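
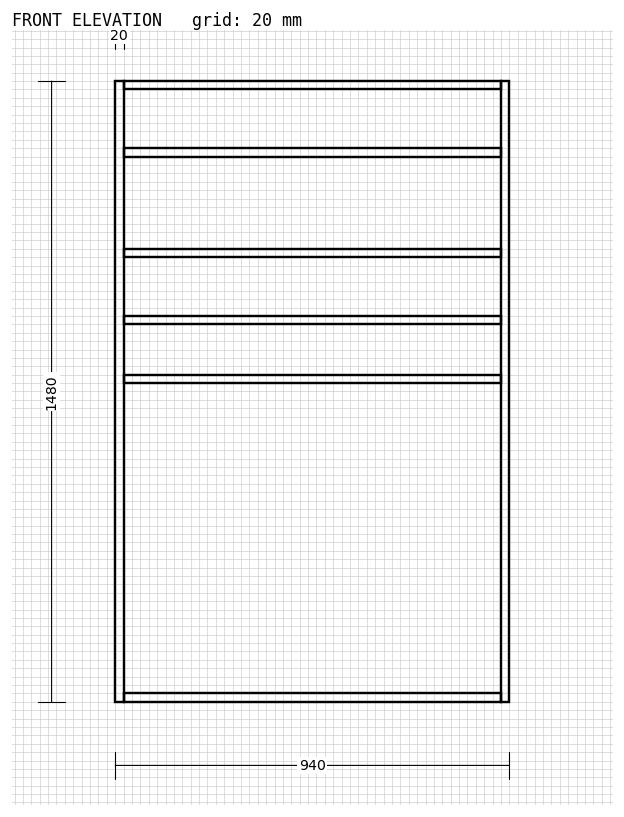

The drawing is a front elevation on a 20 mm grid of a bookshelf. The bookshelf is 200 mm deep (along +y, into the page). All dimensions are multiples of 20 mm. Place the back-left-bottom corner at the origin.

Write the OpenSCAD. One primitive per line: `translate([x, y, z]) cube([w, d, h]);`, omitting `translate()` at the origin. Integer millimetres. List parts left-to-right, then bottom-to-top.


cube([20, 200, 1480]);
translate([20, 0, 0]) cube([900, 200, 20]);
translate([20, 0, 760]) cube([900, 200, 20]);
translate([20, 0, 900]) cube([900, 200, 20]);
translate([20, 0, 1060]) cube([900, 200, 20]);
translate([20, 0, 1300]) cube([900, 200, 20]);
translate([20, 0, 1460]) cube([900, 200, 20]);
translate([920, 0, 0]) cube([20, 200, 1480]);


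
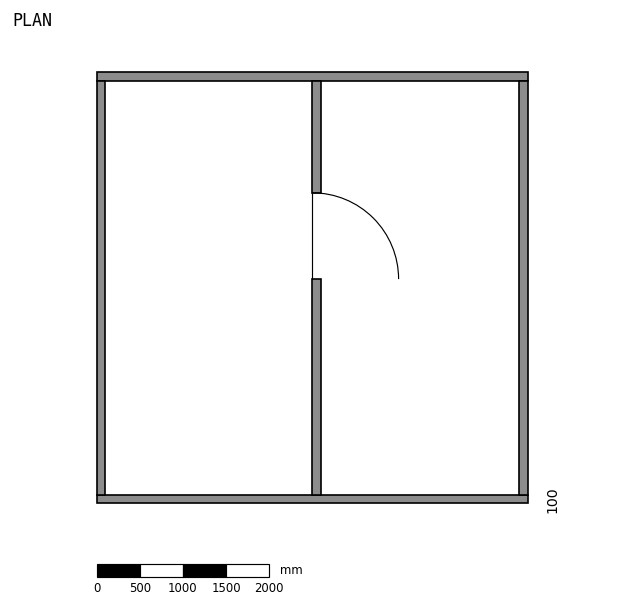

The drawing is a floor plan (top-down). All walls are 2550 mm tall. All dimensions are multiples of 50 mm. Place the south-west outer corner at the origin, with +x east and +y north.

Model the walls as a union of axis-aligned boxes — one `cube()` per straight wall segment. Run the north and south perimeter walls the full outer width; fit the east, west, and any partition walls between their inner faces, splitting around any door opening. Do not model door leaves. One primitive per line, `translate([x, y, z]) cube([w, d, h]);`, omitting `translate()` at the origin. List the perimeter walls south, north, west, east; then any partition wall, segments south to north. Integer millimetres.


cube([5000, 100, 2550]);
translate([0, 4900, 0]) cube([5000, 100, 2550]);
translate([0, 100, 0]) cube([100, 4800, 2550]);
translate([4900, 100, 0]) cube([100, 4800, 2550]);
translate([2500, 100, 0]) cube([100, 2500, 2550]);
translate([2500, 3600, 0]) cube([100, 1300, 2550]);


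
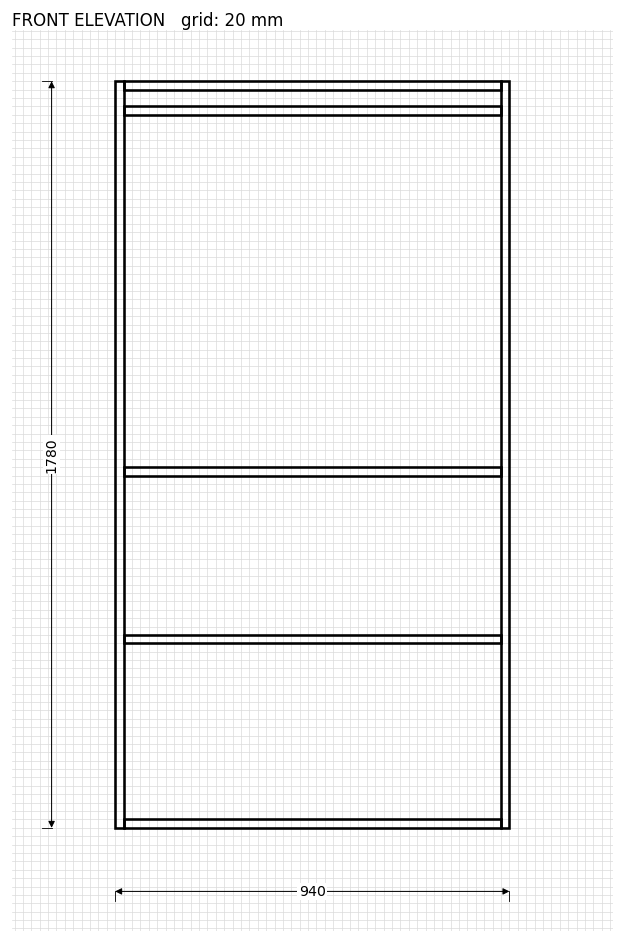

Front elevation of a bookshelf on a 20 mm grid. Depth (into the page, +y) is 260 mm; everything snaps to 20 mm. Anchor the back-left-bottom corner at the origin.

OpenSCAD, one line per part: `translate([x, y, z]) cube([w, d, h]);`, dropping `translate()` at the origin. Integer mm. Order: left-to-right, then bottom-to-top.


cube([20, 260, 1780]);
translate([20, 0, 0]) cube([900, 260, 20]);
translate([20, 0, 440]) cube([900, 260, 20]);
translate([20, 0, 840]) cube([900, 260, 20]);
translate([20, 0, 1700]) cube([900, 260, 20]);
translate([20, 0, 1760]) cube([900, 260, 20]);
translate([920, 0, 0]) cube([20, 260, 1780]);


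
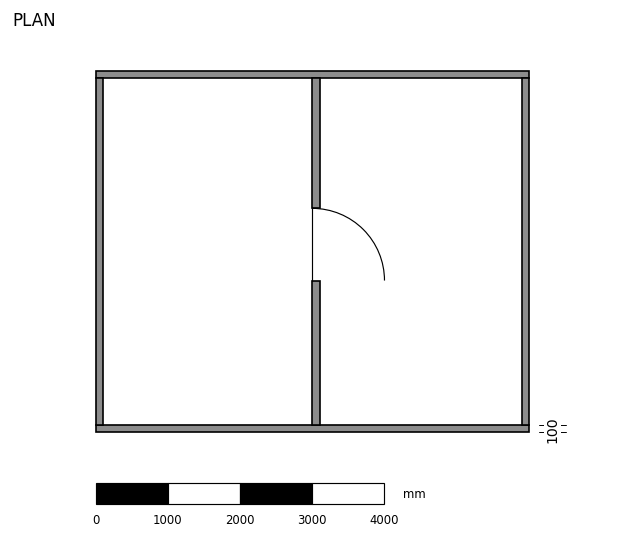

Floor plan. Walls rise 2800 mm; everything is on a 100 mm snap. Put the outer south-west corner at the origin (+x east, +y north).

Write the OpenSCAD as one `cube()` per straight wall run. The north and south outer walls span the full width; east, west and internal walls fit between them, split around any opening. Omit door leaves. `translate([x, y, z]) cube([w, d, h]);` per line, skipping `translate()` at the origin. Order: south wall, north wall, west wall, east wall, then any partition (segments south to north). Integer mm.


cube([6000, 100, 2800]);
translate([0, 4900, 0]) cube([6000, 100, 2800]);
translate([0, 100, 0]) cube([100, 4800, 2800]);
translate([5900, 100, 0]) cube([100, 4800, 2800]);
translate([3000, 100, 0]) cube([100, 2000, 2800]);
translate([3000, 3100, 0]) cube([100, 1800, 2800]);


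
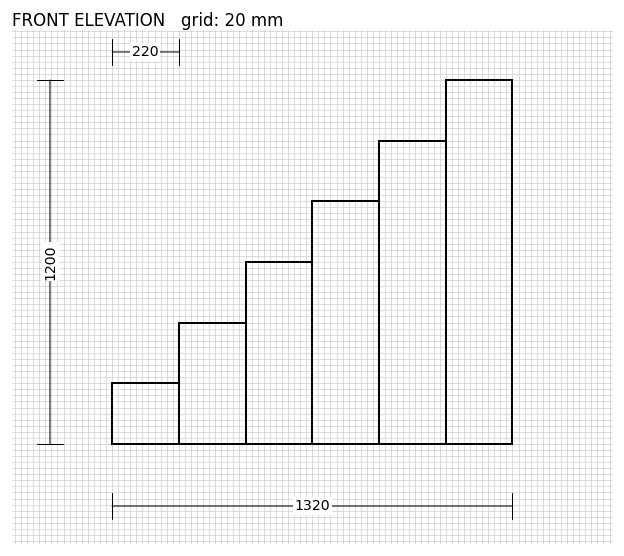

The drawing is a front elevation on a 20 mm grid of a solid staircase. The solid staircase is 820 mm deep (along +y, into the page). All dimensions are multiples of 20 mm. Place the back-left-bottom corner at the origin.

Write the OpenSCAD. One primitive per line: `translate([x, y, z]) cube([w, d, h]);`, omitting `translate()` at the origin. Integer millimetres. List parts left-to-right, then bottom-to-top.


cube([220, 820, 200]);
translate([220, 0, 0]) cube([220, 820, 400]);
translate([440, 0, 0]) cube([220, 820, 600]);
translate([660, 0, 0]) cube([220, 820, 800]);
translate([880, 0, 0]) cube([220, 820, 1000]);
translate([1100, 0, 0]) cube([220, 820, 1200]);


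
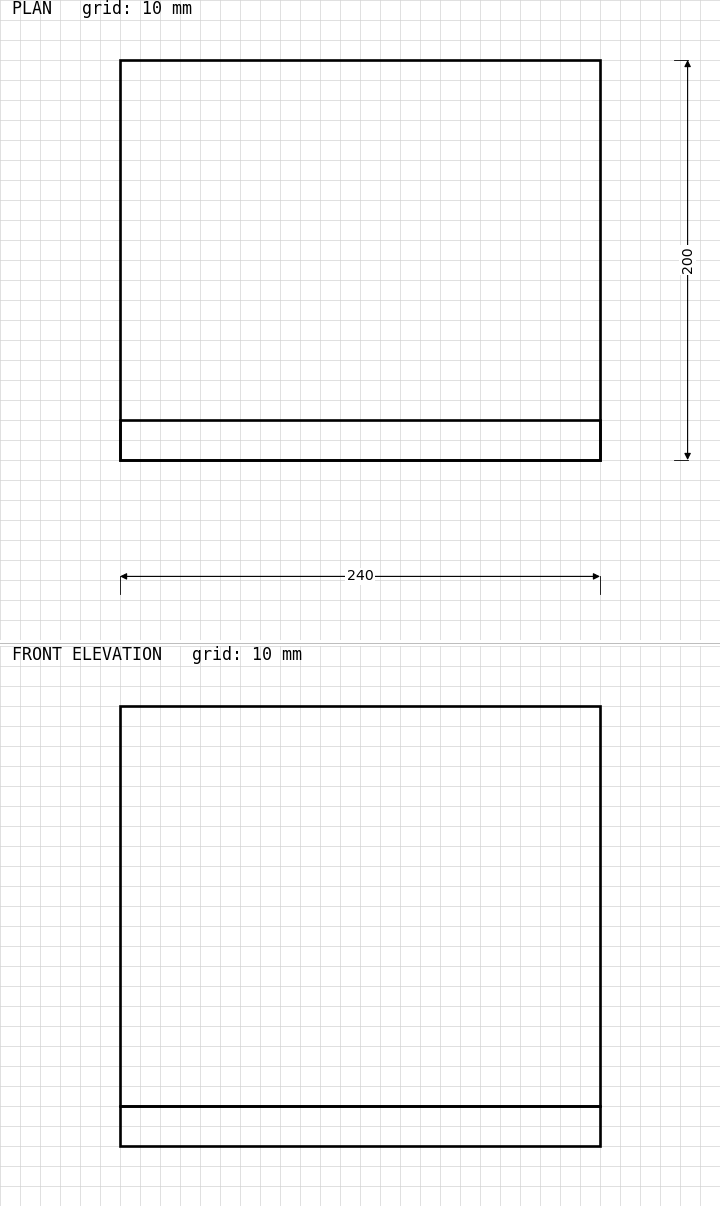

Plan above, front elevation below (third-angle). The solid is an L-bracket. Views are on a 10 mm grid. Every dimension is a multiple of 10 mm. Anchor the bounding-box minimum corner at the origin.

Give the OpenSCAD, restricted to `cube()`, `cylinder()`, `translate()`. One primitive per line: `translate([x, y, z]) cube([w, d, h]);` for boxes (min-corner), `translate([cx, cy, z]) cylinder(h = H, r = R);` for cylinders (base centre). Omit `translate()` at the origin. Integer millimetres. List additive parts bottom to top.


cube([240, 200, 20]);
translate([0, 0, 20]) cube([240, 20, 200]);


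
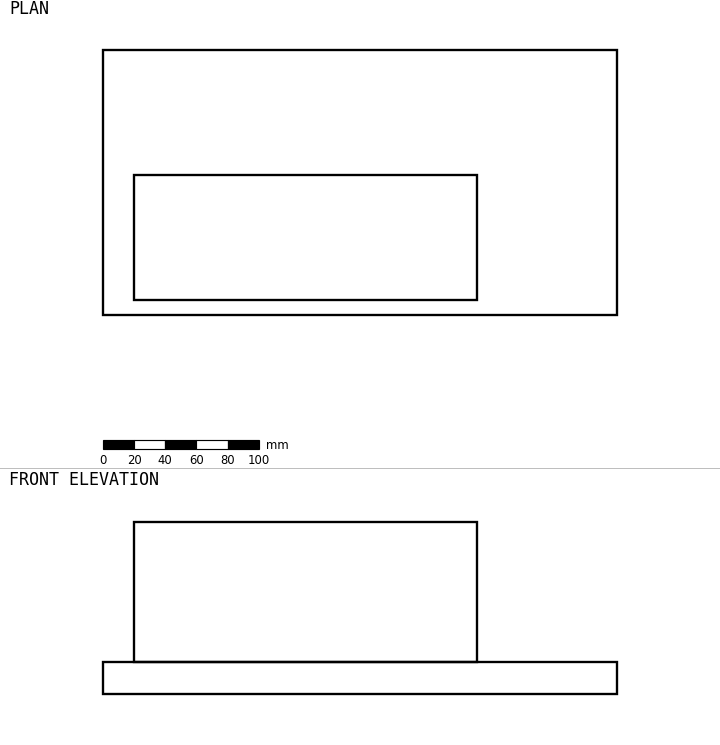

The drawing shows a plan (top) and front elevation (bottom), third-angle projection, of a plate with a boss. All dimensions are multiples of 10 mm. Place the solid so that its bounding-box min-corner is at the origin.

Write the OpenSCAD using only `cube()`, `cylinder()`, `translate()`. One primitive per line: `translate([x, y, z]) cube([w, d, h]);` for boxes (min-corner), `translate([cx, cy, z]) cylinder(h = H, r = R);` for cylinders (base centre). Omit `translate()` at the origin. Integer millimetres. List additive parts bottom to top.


cube([330, 170, 20]);
translate([20, 10, 20]) cube([220, 80, 90]);


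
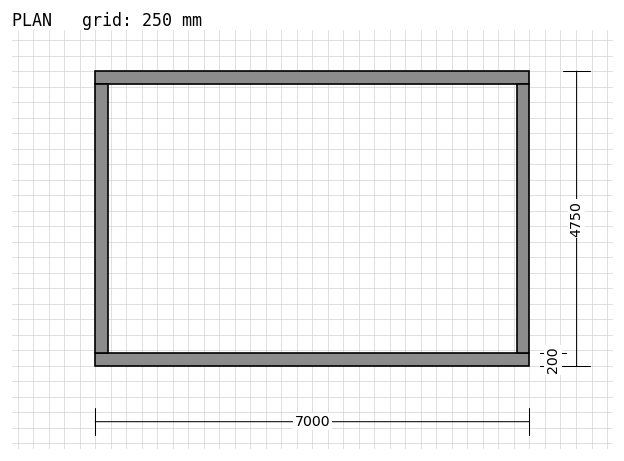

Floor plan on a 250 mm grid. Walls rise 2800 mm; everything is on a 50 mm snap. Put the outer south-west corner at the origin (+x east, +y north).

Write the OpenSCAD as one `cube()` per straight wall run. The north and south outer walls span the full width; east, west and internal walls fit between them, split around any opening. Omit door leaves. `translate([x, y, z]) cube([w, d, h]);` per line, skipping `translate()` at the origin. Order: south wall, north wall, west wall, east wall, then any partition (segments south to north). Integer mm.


cube([7000, 200, 2800]);
translate([0, 4550, 0]) cube([7000, 200, 2800]);
translate([0, 200, 0]) cube([200, 4350, 2800]);
translate([6800, 200, 0]) cube([200, 4350, 2800]);


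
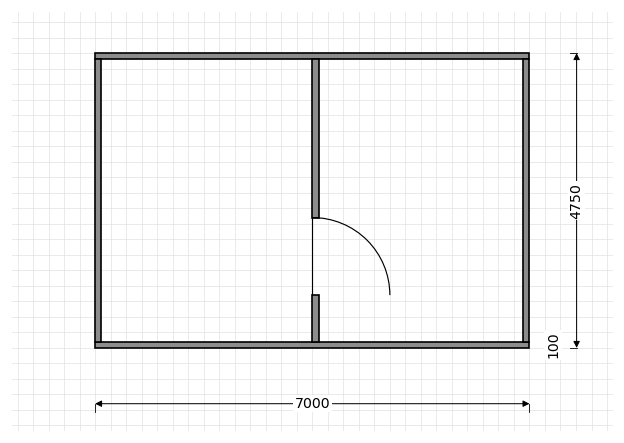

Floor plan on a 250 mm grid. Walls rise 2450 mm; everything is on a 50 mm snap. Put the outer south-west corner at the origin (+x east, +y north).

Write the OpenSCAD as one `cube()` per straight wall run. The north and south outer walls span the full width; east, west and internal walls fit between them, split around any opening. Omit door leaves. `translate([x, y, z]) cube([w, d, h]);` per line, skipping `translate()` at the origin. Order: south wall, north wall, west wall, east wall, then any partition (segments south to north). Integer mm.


cube([7000, 100, 2450]);
translate([0, 4650, 0]) cube([7000, 100, 2450]);
translate([0, 100, 0]) cube([100, 4550, 2450]);
translate([6900, 100, 0]) cube([100, 4550, 2450]);
translate([3500, 100, 0]) cube([100, 750, 2450]);
translate([3500, 2100, 0]) cube([100, 2550, 2450]);


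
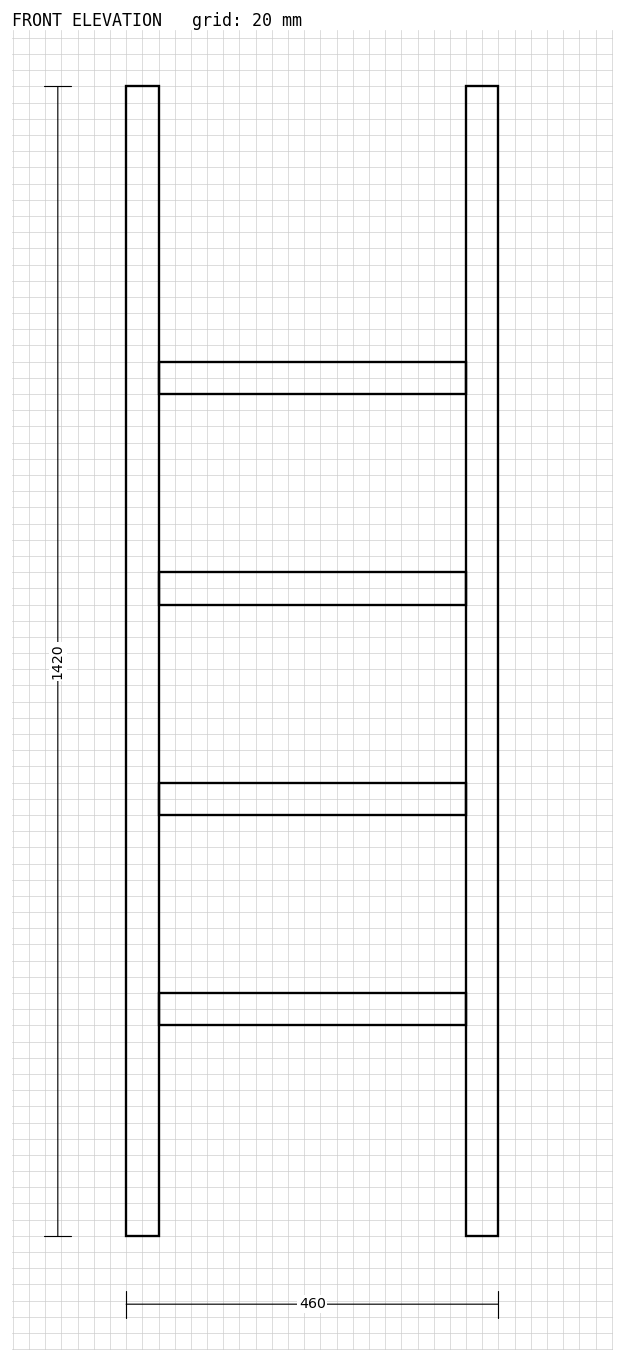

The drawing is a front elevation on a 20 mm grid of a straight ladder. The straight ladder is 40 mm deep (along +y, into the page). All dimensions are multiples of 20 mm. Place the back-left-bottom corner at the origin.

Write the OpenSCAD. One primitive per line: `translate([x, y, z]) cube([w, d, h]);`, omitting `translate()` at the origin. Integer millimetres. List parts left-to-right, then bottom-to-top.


cube([40, 40, 1420]);
translate([40, 0, 260]) cube([380, 40, 40]);
translate([40, 0, 520]) cube([380, 40, 40]);
translate([40, 0, 780]) cube([380, 40, 40]);
translate([40, 0, 1040]) cube([380, 40, 40]);
translate([420, 0, 0]) cube([40, 40, 1420]);


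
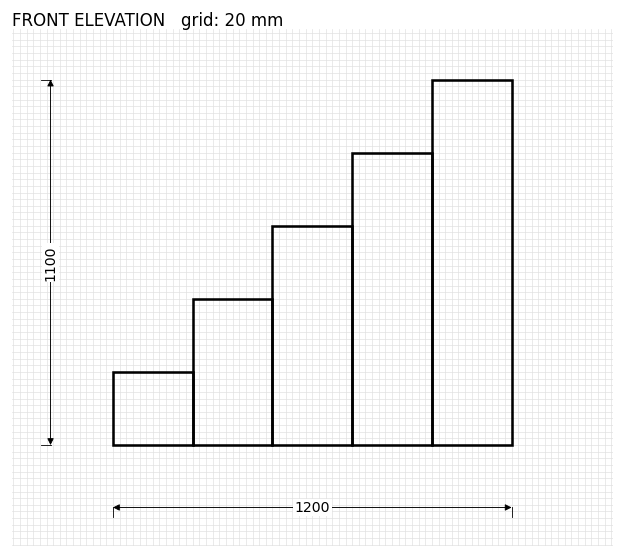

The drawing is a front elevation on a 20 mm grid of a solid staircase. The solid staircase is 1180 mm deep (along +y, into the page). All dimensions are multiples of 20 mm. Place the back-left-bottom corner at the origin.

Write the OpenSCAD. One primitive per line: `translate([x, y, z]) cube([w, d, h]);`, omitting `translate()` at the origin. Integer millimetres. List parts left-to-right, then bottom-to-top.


cube([240, 1180, 220]);
translate([240, 0, 0]) cube([240, 1180, 440]);
translate([480, 0, 0]) cube([240, 1180, 660]);
translate([720, 0, 0]) cube([240, 1180, 880]);
translate([960, 0, 0]) cube([240, 1180, 1100]);


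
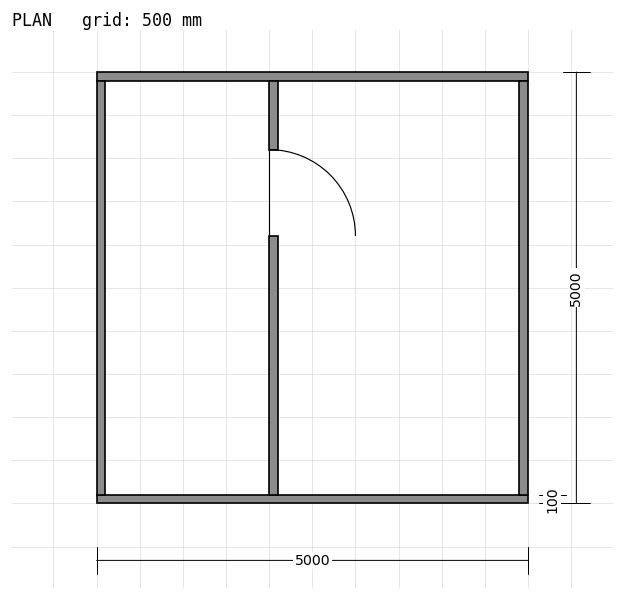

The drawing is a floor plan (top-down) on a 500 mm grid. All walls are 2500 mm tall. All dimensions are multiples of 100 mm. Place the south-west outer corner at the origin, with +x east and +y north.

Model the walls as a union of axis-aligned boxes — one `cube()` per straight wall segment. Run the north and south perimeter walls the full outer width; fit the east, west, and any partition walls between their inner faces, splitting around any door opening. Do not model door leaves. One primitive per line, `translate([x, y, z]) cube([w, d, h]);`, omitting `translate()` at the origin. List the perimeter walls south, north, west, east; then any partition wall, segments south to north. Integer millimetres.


cube([5000, 100, 2500]);
translate([0, 4900, 0]) cube([5000, 100, 2500]);
translate([0, 100, 0]) cube([100, 4800, 2500]);
translate([4900, 100, 0]) cube([100, 4800, 2500]);
translate([2000, 100, 0]) cube([100, 3000, 2500]);
translate([2000, 4100, 0]) cube([100, 800, 2500]);


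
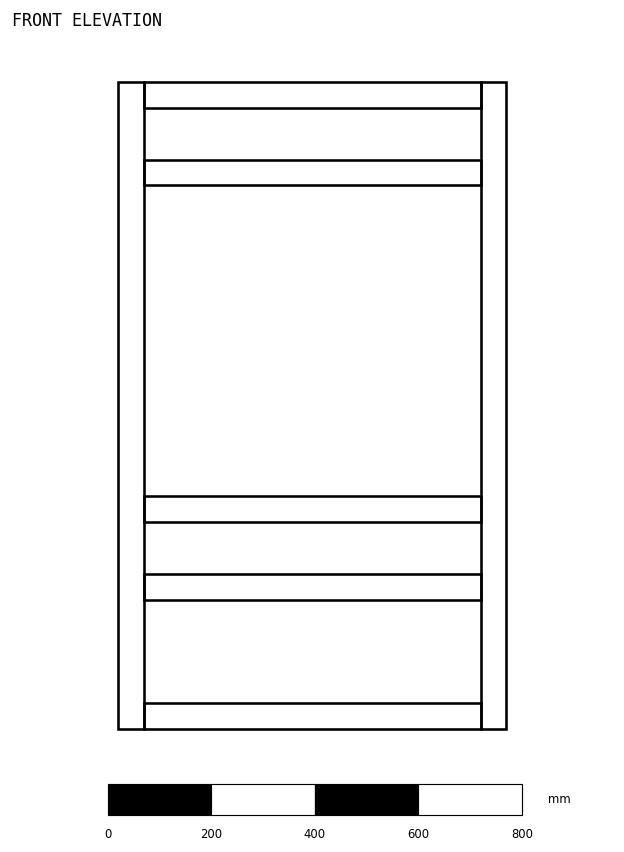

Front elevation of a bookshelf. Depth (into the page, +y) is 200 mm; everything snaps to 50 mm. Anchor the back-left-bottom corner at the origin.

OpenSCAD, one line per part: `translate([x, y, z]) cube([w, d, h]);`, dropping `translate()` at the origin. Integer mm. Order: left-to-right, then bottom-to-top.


cube([50, 200, 1250]);
translate([50, 0, 0]) cube([650, 200, 50]);
translate([50, 0, 250]) cube([650, 200, 50]);
translate([50, 0, 400]) cube([650, 200, 50]);
translate([50, 0, 1050]) cube([650, 200, 50]);
translate([50, 0, 1200]) cube([650, 200, 50]);
translate([700, 0, 0]) cube([50, 200, 1250]);


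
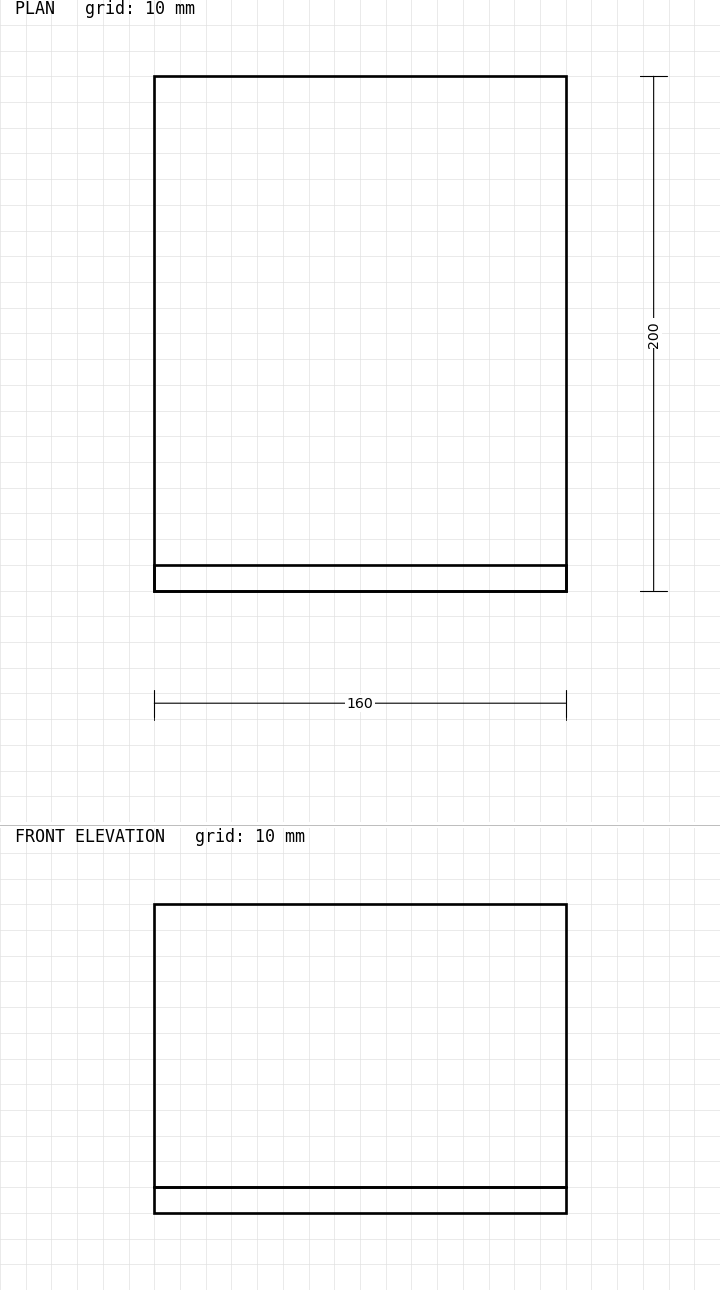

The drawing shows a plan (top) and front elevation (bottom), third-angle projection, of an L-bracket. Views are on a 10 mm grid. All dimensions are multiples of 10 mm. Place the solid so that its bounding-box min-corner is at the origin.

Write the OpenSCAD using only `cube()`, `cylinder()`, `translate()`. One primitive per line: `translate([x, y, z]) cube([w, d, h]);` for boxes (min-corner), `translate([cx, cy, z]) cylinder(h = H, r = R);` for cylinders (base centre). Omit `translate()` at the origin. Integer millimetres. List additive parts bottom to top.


cube([160, 200, 10]);
translate([0, 0, 10]) cube([160, 10, 110]);


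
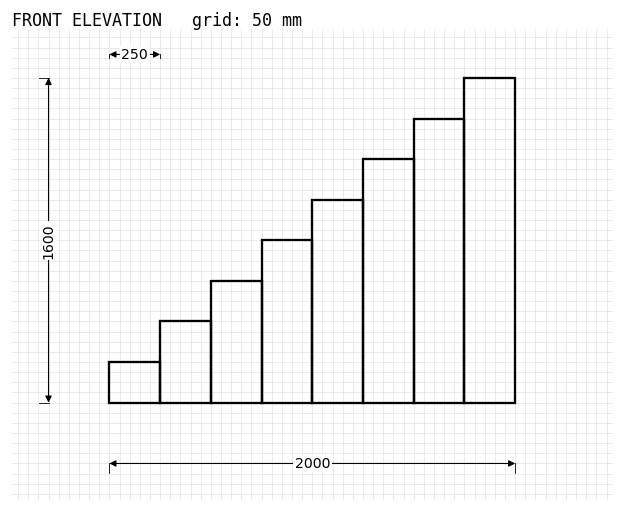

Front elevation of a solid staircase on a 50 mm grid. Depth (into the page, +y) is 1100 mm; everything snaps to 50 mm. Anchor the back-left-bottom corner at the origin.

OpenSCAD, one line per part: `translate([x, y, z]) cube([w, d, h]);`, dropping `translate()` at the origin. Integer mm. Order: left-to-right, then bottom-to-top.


cube([250, 1100, 200]);
translate([250, 0, 0]) cube([250, 1100, 400]);
translate([500, 0, 0]) cube([250, 1100, 600]);
translate([750, 0, 0]) cube([250, 1100, 800]);
translate([1000, 0, 0]) cube([250, 1100, 1000]);
translate([1250, 0, 0]) cube([250, 1100, 1200]);
translate([1500, 0, 0]) cube([250, 1100, 1400]);
translate([1750, 0, 0]) cube([250, 1100, 1600]);


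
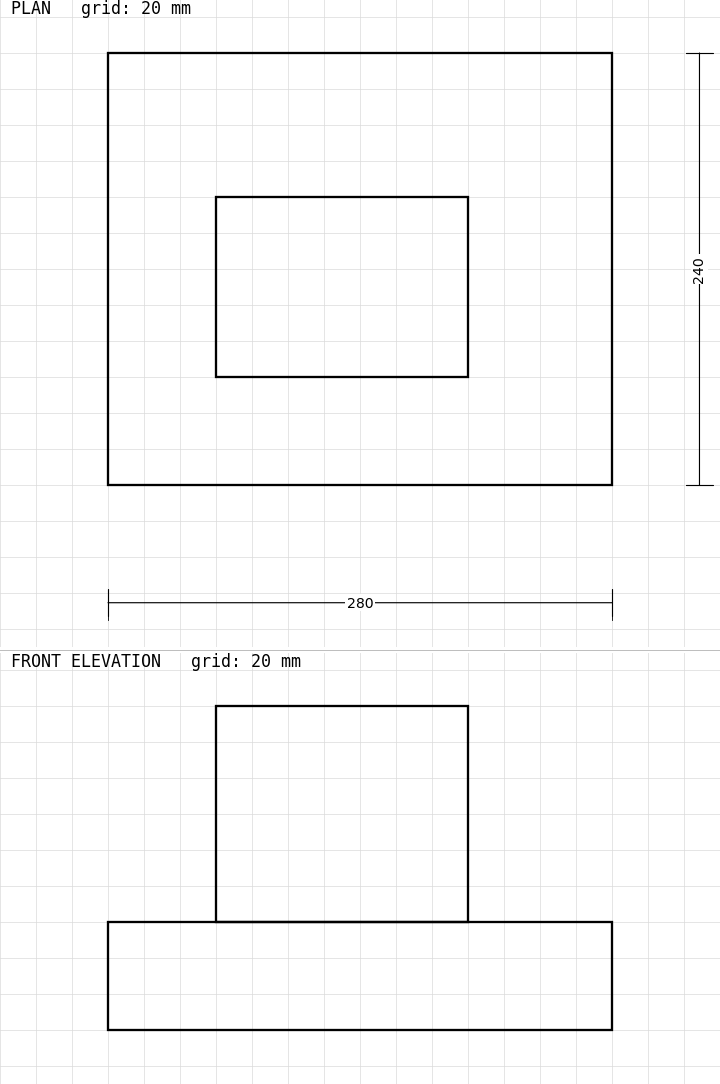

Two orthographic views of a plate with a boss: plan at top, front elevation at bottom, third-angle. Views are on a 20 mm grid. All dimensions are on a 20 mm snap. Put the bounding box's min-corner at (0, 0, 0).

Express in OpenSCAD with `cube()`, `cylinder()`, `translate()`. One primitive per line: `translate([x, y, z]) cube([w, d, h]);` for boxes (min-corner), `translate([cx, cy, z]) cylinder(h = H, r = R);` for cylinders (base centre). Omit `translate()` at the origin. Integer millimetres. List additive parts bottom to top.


cube([280, 240, 60]);
translate([60, 60, 60]) cube([140, 100, 120]);


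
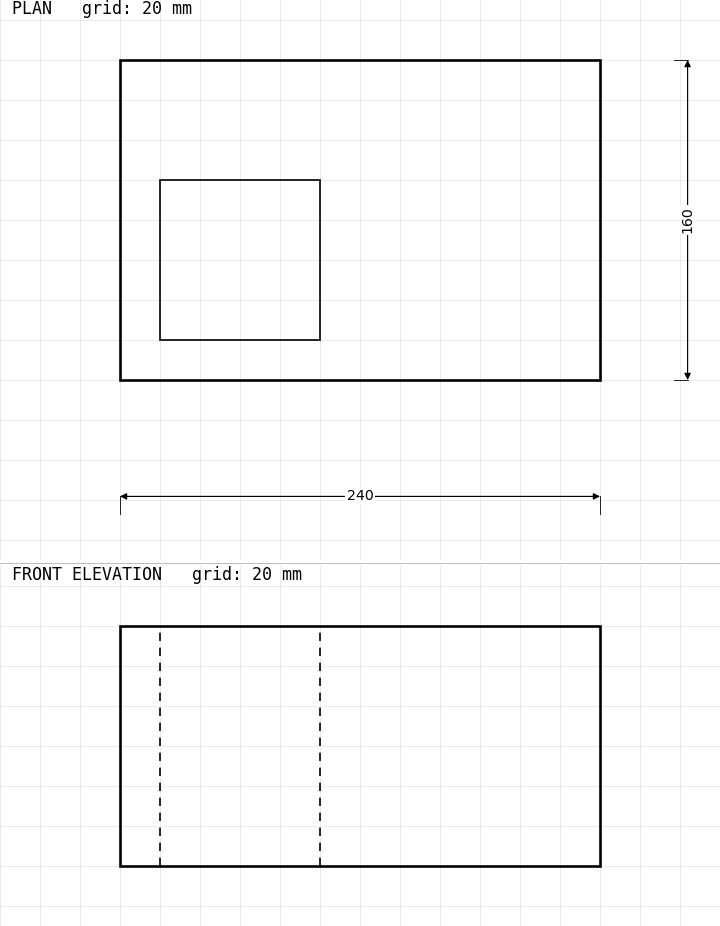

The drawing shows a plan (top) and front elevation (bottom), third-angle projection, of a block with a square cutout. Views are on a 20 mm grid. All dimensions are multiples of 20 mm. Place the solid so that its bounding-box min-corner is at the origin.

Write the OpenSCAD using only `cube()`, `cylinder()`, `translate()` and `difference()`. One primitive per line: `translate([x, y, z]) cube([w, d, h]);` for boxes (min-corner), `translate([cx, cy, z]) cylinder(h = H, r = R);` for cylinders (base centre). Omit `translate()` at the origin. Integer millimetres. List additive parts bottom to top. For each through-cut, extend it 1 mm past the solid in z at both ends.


difference() {
  cube([240, 160, 120]);
  translate([20, 20, -1]) cube([80, 80, 122]);
}


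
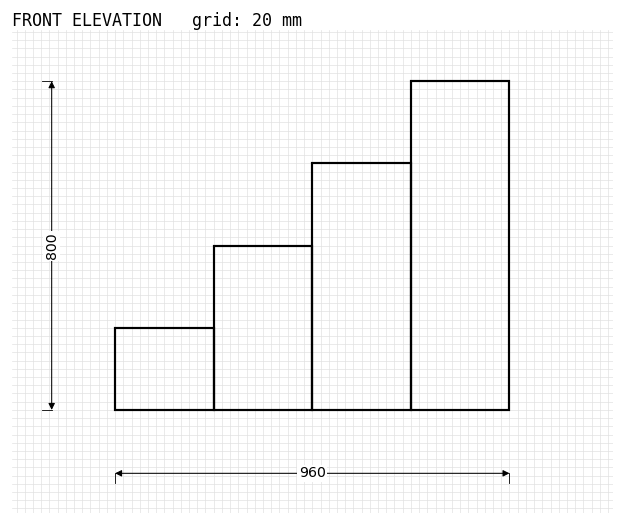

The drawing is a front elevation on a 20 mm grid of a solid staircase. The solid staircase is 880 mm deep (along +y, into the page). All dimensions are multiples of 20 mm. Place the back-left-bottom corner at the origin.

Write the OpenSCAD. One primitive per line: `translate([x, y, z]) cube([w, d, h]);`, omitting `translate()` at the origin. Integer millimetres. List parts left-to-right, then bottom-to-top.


cube([240, 880, 200]);
translate([240, 0, 0]) cube([240, 880, 400]);
translate([480, 0, 0]) cube([240, 880, 600]);
translate([720, 0, 0]) cube([240, 880, 800]);


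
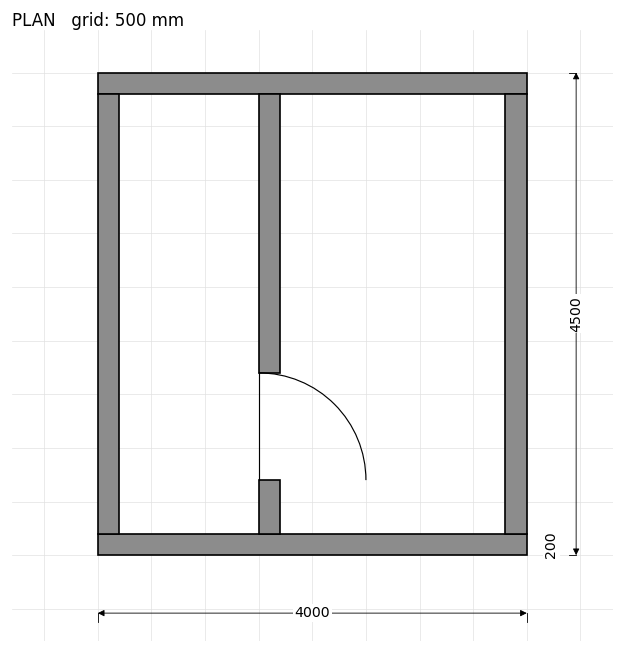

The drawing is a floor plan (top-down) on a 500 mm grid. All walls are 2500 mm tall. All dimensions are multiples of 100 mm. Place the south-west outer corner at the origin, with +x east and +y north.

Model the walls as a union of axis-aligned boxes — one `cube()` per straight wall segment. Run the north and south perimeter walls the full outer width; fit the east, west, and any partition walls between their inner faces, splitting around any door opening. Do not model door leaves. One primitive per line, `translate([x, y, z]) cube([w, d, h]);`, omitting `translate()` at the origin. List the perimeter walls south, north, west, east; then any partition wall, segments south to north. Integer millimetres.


cube([4000, 200, 2500]);
translate([0, 4300, 0]) cube([4000, 200, 2500]);
translate([0, 200, 0]) cube([200, 4100, 2500]);
translate([3800, 200, 0]) cube([200, 4100, 2500]);
translate([1500, 200, 0]) cube([200, 500, 2500]);
translate([1500, 1700, 0]) cube([200, 2600, 2500]);


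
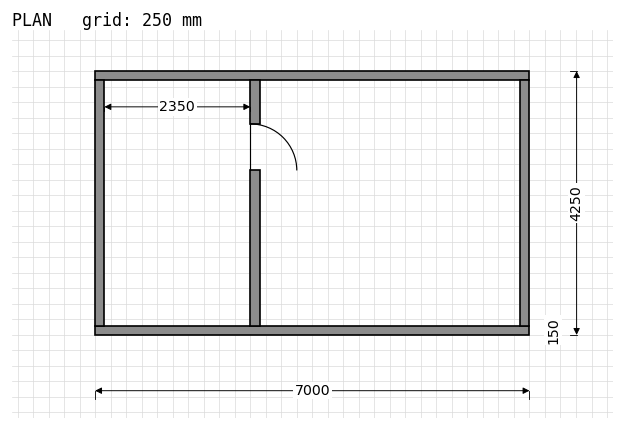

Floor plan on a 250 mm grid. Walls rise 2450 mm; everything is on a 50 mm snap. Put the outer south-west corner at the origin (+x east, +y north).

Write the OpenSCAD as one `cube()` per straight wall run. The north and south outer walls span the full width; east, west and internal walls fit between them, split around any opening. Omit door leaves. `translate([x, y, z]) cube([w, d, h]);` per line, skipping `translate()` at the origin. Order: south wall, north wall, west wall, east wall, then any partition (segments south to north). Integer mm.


cube([7000, 150, 2450]);
translate([0, 4100, 0]) cube([7000, 150, 2450]);
translate([0, 150, 0]) cube([150, 3950, 2450]);
translate([6850, 150, 0]) cube([150, 3950, 2450]);
translate([2500, 150, 0]) cube([150, 2500, 2450]);
translate([2500, 3400, 0]) cube([150, 700, 2450]);


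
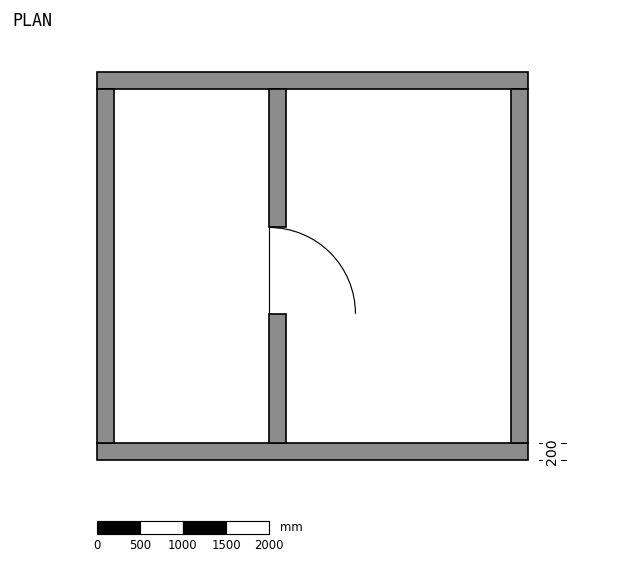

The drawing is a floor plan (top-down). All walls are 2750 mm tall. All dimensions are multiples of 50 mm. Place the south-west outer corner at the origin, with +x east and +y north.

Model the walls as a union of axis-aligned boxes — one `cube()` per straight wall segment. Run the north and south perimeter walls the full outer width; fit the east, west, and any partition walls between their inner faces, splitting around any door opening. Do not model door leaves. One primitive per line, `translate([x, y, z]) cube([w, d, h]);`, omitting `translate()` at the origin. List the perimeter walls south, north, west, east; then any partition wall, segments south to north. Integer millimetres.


cube([5000, 200, 2750]);
translate([0, 4300, 0]) cube([5000, 200, 2750]);
translate([0, 200, 0]) cube([200, 4100, 2750]);
translate([4800, 200, 0]) cube([200, 4100, 2750]);
translate([2000, 200, 0]) cube([200, 1500, 2750]);
translate([2000, 2700, 0]) cube([200, 1600, 2750]);


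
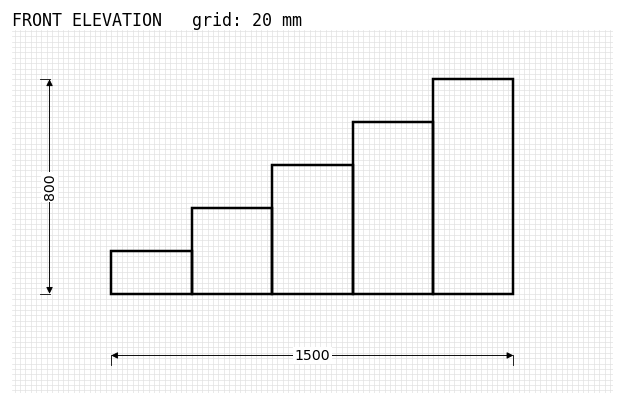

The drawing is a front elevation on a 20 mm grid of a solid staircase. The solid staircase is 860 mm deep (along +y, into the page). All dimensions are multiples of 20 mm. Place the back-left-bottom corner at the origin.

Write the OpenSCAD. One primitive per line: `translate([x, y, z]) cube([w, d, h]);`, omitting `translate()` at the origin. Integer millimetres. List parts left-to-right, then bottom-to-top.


cube([300, 860, 160]);
translate([300, 0, 0]) cube([300, 860, 320]);
translate([600, 0, 0]) cube([300, 860, 480]);
translate([900, 0, 0]) cube([300, 860, 640]);
translate([1200, 0, 0]) cube([300, 860, 800]);


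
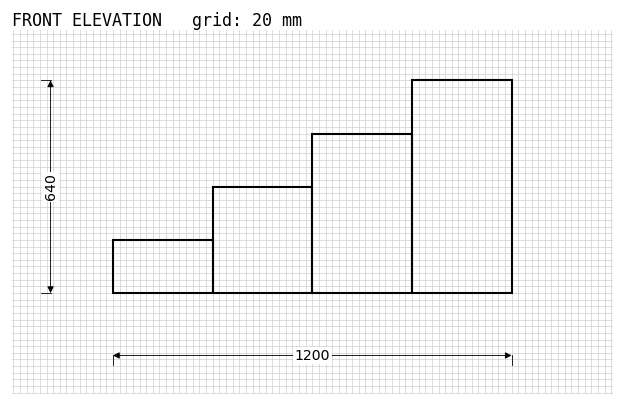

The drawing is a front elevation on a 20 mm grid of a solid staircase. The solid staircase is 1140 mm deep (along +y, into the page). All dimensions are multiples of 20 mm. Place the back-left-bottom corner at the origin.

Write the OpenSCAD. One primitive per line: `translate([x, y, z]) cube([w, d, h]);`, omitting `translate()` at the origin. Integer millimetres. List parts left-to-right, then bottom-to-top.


cube([300, 1140, 160]);
translate([300, 0, 0]) cube([300, 1140, 320]);
translate([600, 0, 0]) cube([300, 1140, 480]);
translate([900, 0, 0]) cube([300, 1140, 640]);


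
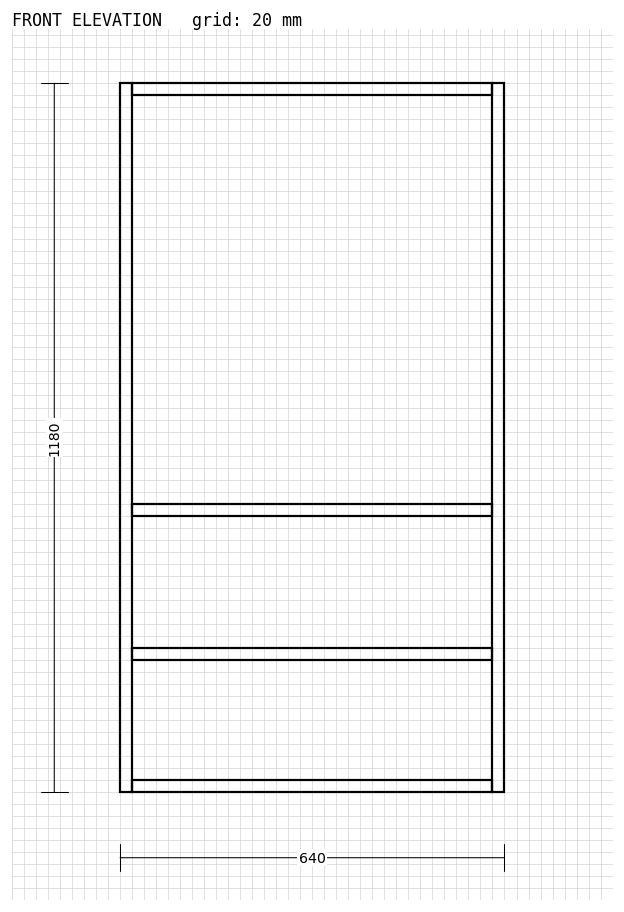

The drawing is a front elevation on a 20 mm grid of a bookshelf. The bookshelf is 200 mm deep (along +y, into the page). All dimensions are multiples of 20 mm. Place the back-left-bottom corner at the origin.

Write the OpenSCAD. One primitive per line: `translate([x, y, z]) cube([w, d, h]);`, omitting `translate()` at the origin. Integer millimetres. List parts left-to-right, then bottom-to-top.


cube([20, 200, 1180]);
translate([20, 0, 0]) cube([600, 200, 20]);
translate([20, 0, 220]) cube([600, 200, 20]);
translate([20, 0, 460]) cube([600, 200, 20]);
translate([20, 0, 1160]) cube([600, 200, 20]);
translate([620, 0, 0]) cube([20, 200, 1180]);


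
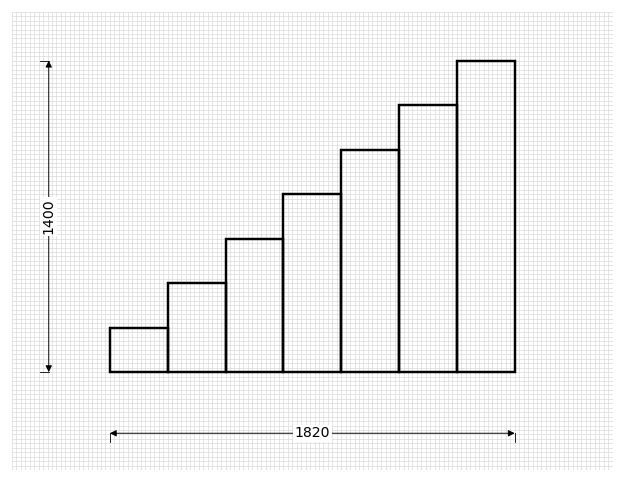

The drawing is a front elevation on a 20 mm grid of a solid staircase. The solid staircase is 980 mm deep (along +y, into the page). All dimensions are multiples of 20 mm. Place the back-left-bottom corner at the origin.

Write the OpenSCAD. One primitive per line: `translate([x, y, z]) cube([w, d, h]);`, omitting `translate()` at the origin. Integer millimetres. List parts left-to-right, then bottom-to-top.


cube([260, 980, 200]);
translate([260, 0, 0]) cube([260, 980, 400]);
translate([520, 0, 0]) cube([260, 980, 600]);
translate([780, 0, 0]) cube([260, 980, 800]);
translate([1040, 0, 0]) cube([260, 980, 1000]);
translate([1300, 0, 0]) cube([260, 980, 1200]);
translate([1560, 0, 0]) cube([260, 980, 1400]);


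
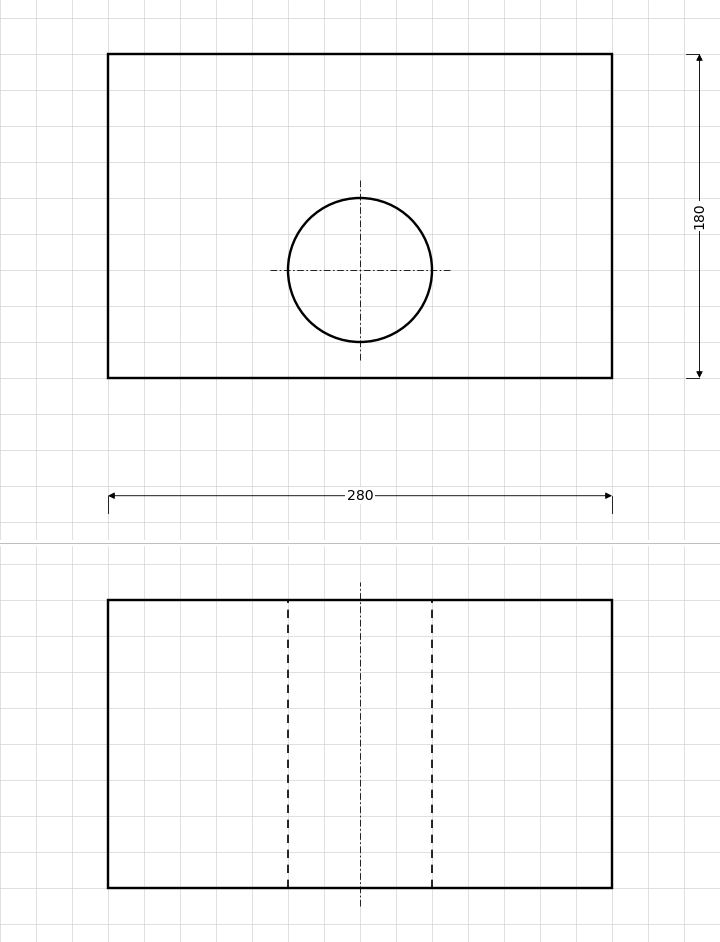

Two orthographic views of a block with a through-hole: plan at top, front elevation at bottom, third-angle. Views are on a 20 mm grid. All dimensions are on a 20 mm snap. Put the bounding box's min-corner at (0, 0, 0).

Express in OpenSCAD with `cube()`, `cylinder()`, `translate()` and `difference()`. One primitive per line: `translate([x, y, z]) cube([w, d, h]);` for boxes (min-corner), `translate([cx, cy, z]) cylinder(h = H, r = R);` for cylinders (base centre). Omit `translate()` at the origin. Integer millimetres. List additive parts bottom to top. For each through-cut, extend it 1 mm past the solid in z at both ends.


difference() {
  cube([280, 180, 160]);
  translate([140, 60, -1]) cylinder(h = 162, r = 40);
}


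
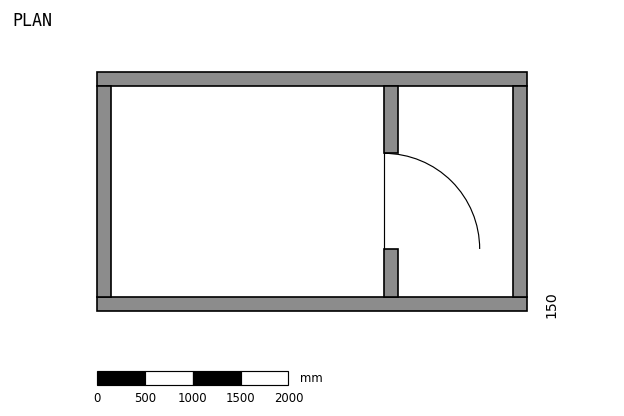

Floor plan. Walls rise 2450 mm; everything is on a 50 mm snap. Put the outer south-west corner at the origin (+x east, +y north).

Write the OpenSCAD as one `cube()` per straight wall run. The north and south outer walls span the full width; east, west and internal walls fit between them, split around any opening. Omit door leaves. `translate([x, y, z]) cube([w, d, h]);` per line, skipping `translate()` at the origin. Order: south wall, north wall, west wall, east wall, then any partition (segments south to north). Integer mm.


cube([4500, 150, 2450]);
translate([0, 2350, 0]) cube([4500, 150, 2450]);
translate([0, 150, 0]) cube([150, 2200, 2450]);
translate([4350, 150, 0]) cube([150, 2200, 2450]);
translate([3000, 150, 0]) cube([150, 500, 2450]);
translate([3000, 1650, 0]) cube([150, 700, 2450]);


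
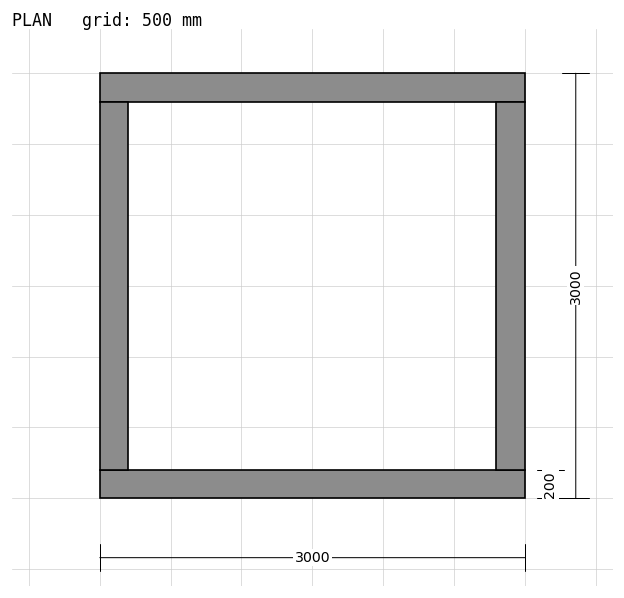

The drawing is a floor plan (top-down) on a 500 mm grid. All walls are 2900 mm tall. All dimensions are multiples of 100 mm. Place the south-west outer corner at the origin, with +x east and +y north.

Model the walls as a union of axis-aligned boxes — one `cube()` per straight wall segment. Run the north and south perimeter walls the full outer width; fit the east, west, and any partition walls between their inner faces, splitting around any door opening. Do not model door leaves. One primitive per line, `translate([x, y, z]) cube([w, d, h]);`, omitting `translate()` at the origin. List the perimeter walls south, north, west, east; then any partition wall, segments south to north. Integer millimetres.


cube([3000, 200, 2900]);
translate([0, 2800, 0]) cube([3000, 200, 2900]);
translate([0, 200, 0]) cube([200, 2600, 2900]);
translate([2800, 200, 0]) cube([200, 2600, 2900]);


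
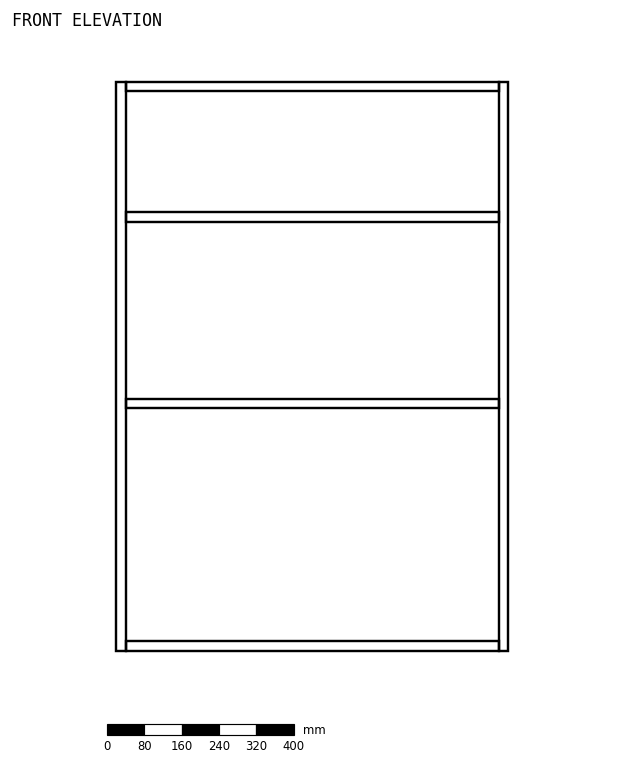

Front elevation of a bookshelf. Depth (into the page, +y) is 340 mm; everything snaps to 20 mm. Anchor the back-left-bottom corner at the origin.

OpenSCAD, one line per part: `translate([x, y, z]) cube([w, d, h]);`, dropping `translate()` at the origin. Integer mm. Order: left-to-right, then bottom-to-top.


cube([20, 340, 1220]);
translate([20, 0, 0]) cube([800, 340, 20]);
translate([20, 0, 520]) cube([800, 340, 20]);
translate([20, 0, 920]) cube([800, 340, 20]);
translate([20, 0, 1200]) cube([800, 340, 20]);
translate([820, 0, 0]) cube([20, 340, 1220]);


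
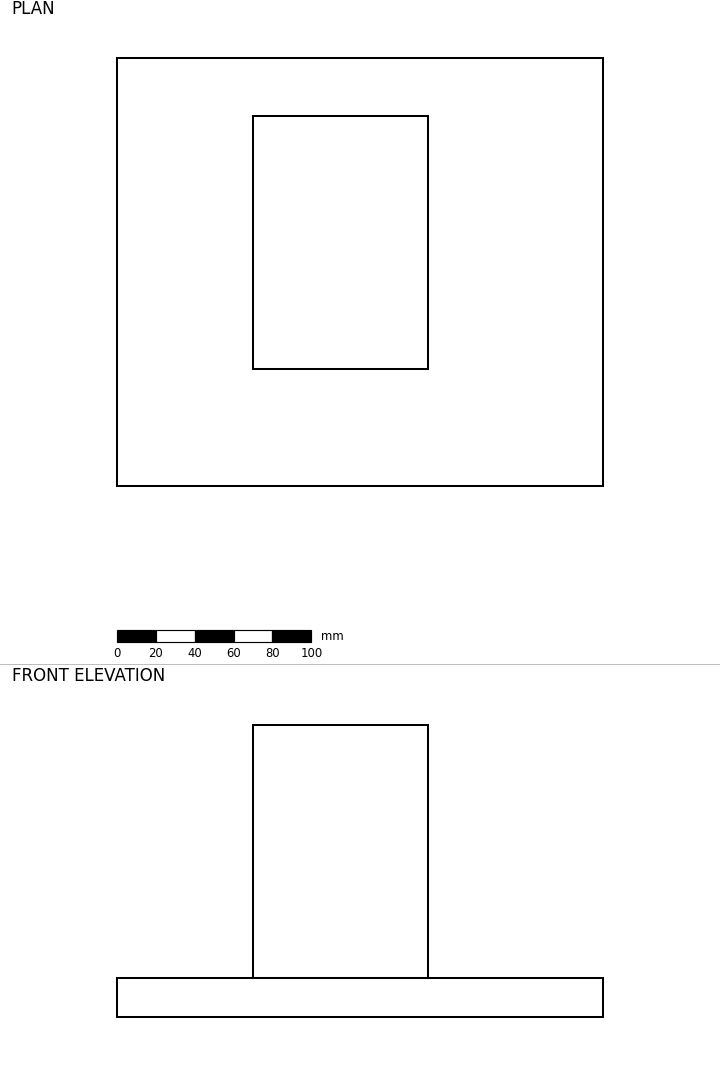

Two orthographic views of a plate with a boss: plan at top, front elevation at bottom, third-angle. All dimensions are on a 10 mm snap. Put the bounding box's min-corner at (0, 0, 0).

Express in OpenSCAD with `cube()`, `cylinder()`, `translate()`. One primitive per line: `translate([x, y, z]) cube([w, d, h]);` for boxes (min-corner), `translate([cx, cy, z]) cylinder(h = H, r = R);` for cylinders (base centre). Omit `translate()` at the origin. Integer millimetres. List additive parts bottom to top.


cube([250, 220, 20]);
translate([70, 60, 20]) cube([90, 130, 130]);


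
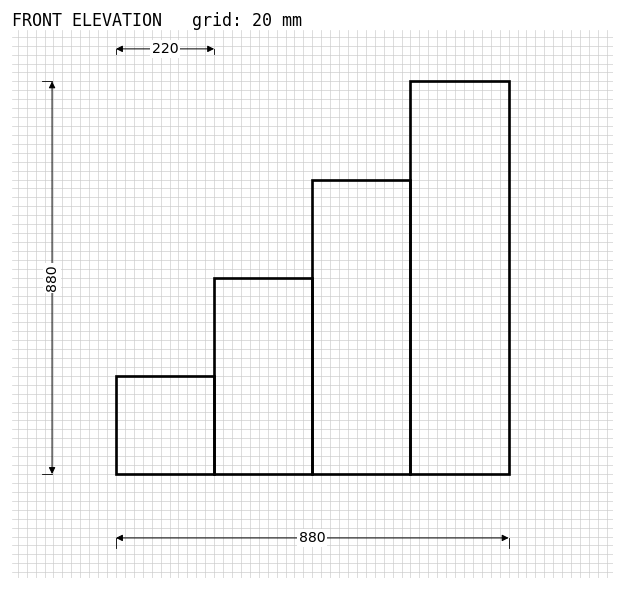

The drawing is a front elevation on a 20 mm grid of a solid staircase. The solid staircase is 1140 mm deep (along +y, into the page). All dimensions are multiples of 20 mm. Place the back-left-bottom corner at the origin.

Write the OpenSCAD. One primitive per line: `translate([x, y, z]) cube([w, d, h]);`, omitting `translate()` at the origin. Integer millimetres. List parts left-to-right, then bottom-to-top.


cube([220, 1140, 220]);
translate([220, 0, 0]) cube([220, 1140, 440]);
translate([440, 0, 0]) cube([220, 1140, 660]);
translate([660, 0, 0]) cube([220, 1140, 880]);


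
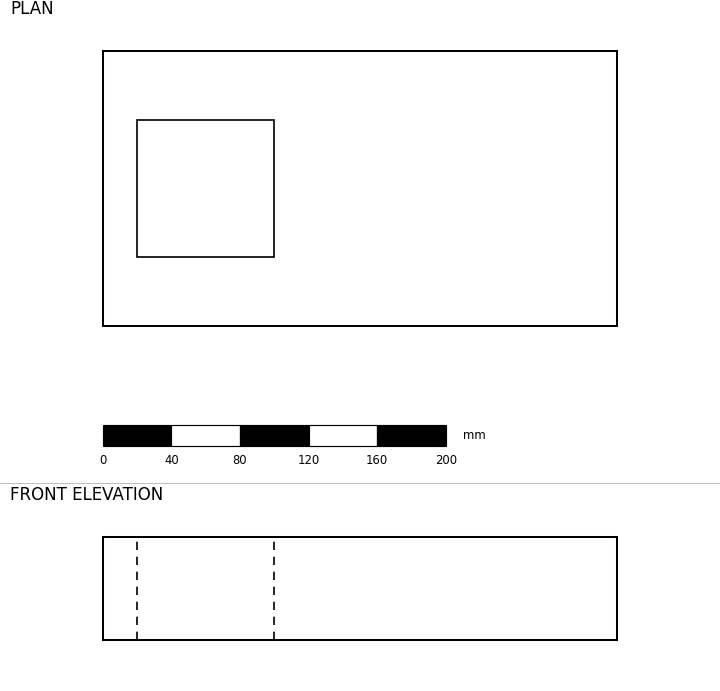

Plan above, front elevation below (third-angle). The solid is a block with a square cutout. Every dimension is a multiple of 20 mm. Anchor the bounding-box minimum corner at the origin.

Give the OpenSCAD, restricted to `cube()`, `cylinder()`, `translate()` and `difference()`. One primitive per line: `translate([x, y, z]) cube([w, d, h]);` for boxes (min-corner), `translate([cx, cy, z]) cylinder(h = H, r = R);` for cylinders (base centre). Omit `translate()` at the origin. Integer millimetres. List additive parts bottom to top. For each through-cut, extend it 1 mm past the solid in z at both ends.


difference() {
  cube([300, 160, 60]);
  translate([20, 40, -1]) cube([80, 80, 62]);
}


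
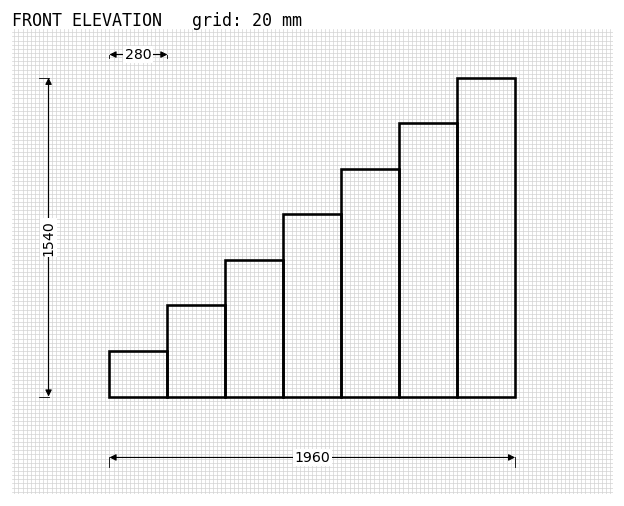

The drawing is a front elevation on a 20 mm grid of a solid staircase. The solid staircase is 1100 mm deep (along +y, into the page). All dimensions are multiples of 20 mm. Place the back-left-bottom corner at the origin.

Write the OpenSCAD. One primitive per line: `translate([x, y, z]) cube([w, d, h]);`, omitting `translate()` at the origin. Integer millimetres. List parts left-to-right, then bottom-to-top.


cube([280, 1100, 220]);
translate([280, 0, 0]) cube([280, 1100, 440]);
translate([560, 0, 0]) cube([280, 1100, 660]);
translate([840, 0, 0]) cube([280, 1100, 880]);
translate([1120, 0, 0]) cube([280, 1100, 1100]);
translate([1400, 0, 0]) cube([280, 1100, 1320]);
translate([1680, 0, 0]) cube([280, 1100, 1540]);


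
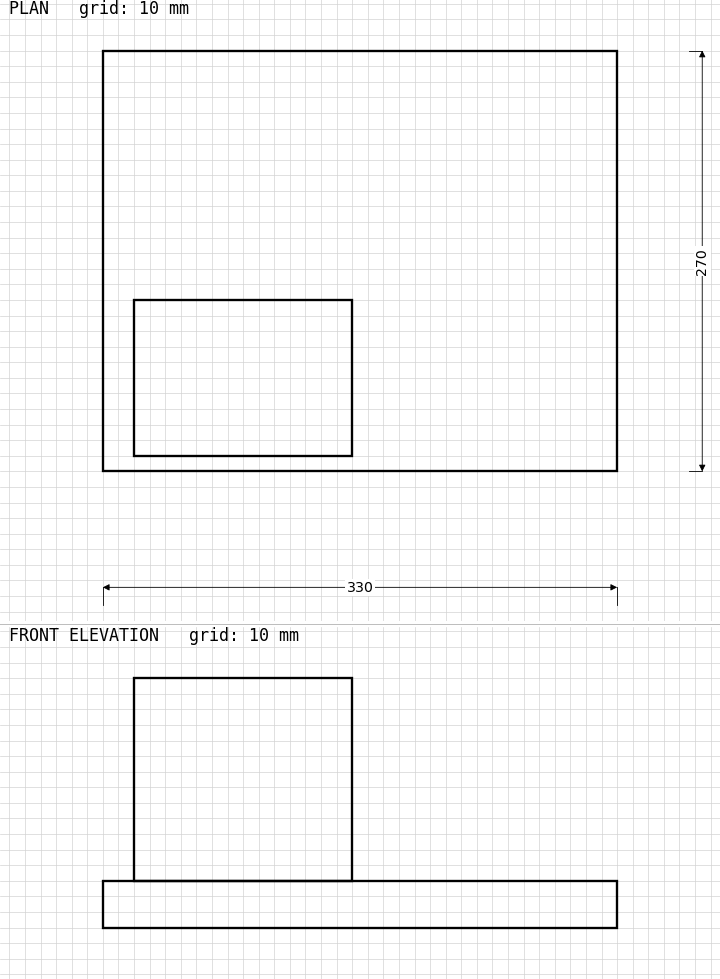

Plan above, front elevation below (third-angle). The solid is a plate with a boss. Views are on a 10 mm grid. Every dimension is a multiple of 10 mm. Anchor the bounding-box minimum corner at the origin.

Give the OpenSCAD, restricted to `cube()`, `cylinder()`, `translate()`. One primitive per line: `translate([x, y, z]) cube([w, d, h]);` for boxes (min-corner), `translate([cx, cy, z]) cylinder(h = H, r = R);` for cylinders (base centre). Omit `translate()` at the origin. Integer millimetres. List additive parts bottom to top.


cube([330, 270, 30]);
translate([20, 10, 30]) cube([140, 100, 130]);


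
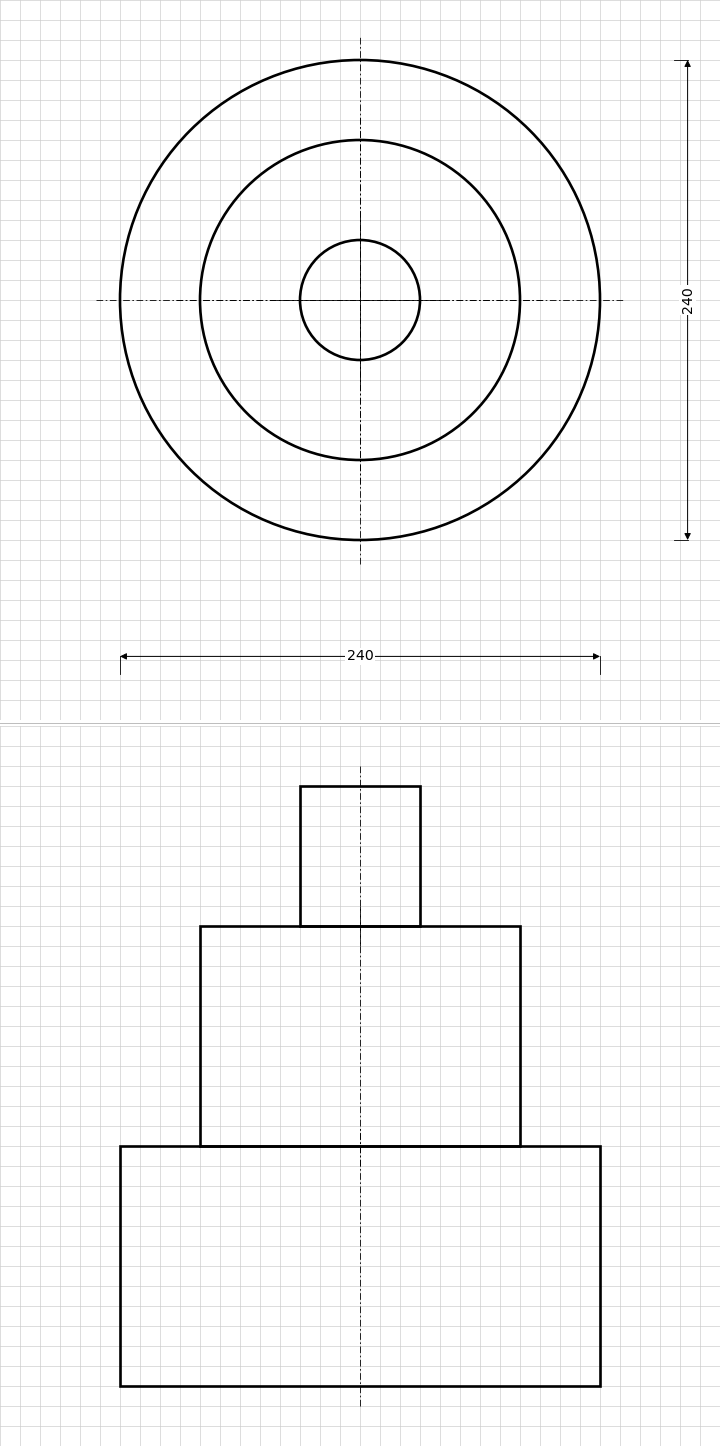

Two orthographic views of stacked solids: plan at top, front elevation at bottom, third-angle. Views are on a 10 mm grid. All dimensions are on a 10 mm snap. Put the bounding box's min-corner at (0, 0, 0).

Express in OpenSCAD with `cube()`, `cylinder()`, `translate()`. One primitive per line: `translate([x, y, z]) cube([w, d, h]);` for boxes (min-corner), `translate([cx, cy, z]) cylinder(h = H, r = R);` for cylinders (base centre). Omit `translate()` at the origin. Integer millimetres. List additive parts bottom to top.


translate([120, 120, 0]) cylinder(h = 120, r = 120);
translate([120, 120, 120]) cylinder(h = 110, r = 80);
translate([120, 120, 230]) cylinder(h = 70, r = 30);


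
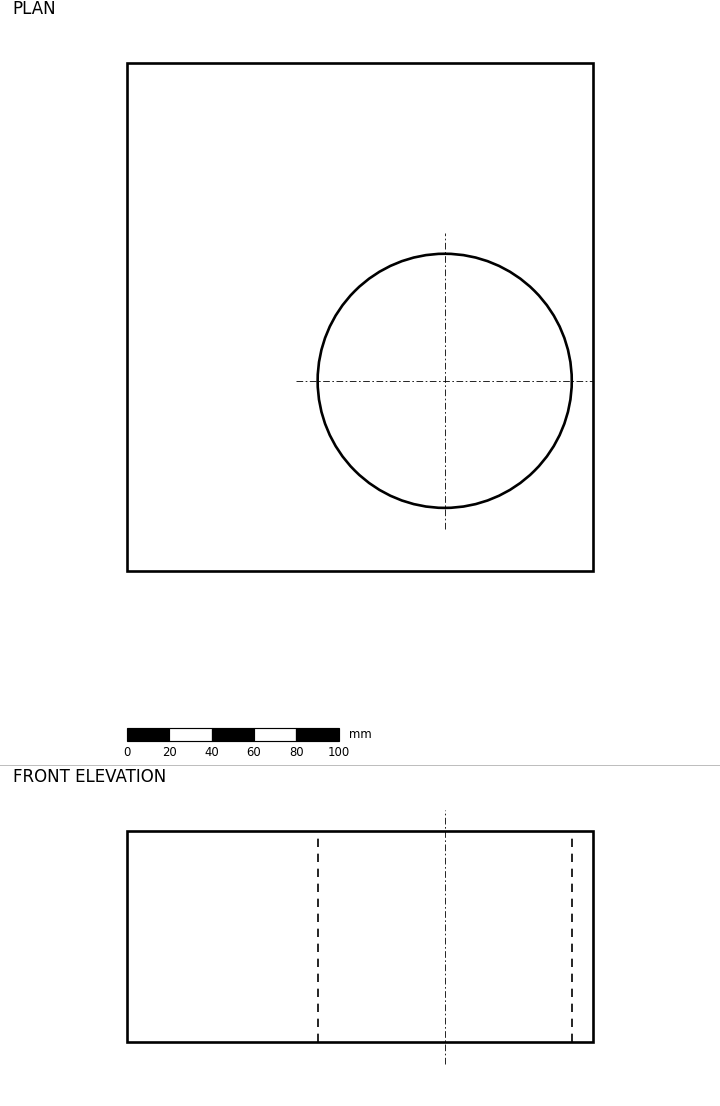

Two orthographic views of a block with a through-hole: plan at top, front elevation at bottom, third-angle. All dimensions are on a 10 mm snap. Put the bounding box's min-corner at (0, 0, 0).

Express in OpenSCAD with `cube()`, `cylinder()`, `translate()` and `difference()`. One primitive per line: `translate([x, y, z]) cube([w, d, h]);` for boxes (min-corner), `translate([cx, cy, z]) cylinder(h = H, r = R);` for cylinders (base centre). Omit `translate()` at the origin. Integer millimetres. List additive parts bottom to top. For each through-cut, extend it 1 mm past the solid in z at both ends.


difference() {
  cube([220, 240, 100]);
  translate([150, 90, -1]) cylinder(h = 102, r = 60);
}


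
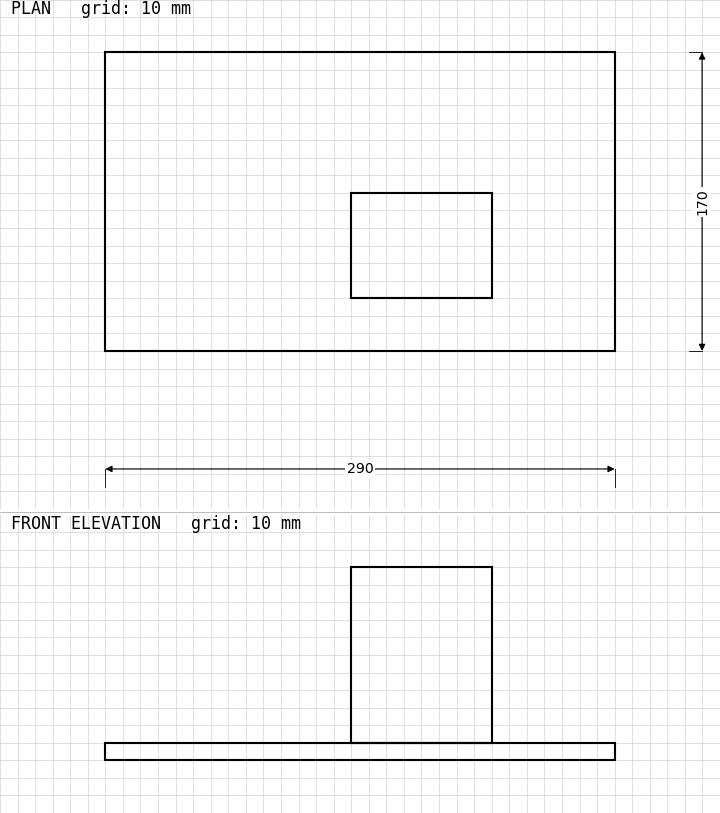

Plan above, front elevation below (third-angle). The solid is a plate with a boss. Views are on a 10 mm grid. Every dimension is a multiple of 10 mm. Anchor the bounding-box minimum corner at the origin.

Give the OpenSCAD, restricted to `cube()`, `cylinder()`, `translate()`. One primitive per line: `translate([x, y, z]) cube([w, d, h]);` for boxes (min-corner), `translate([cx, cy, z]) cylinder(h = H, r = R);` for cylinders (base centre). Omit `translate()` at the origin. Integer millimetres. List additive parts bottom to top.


cube([290, 170, 10]);
translate([140, 30, 10]) cube([80, 60, 100]);


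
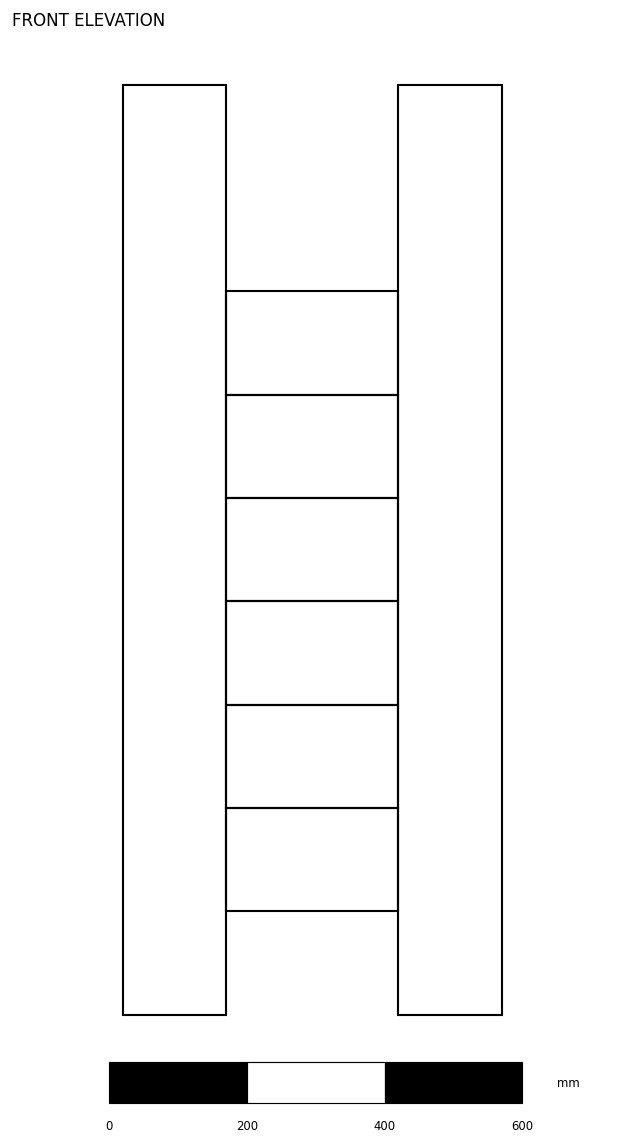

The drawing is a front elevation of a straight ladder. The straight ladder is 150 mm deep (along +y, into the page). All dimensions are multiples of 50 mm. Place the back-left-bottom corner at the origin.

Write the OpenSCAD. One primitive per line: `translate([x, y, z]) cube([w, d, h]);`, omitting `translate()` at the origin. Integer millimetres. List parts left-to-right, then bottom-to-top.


cube([150, 150, 1350]);
translate([150, 0, 150]) cube([250, 150, 150]);
translate([150, 0, 300]) cube([250, 150, 150]);
translate([150, 0, 450]) cube([250, 150, 150]);
translate([150, 0, 600]) cube([250, 150, 150]);
translate([150, 0, 750]) cube([250, 150, 150]);
translate([150, 0, 900]) cube([250, 150, 150]);
translate([400, 0, 0]) cube([150, 150, 1350]);


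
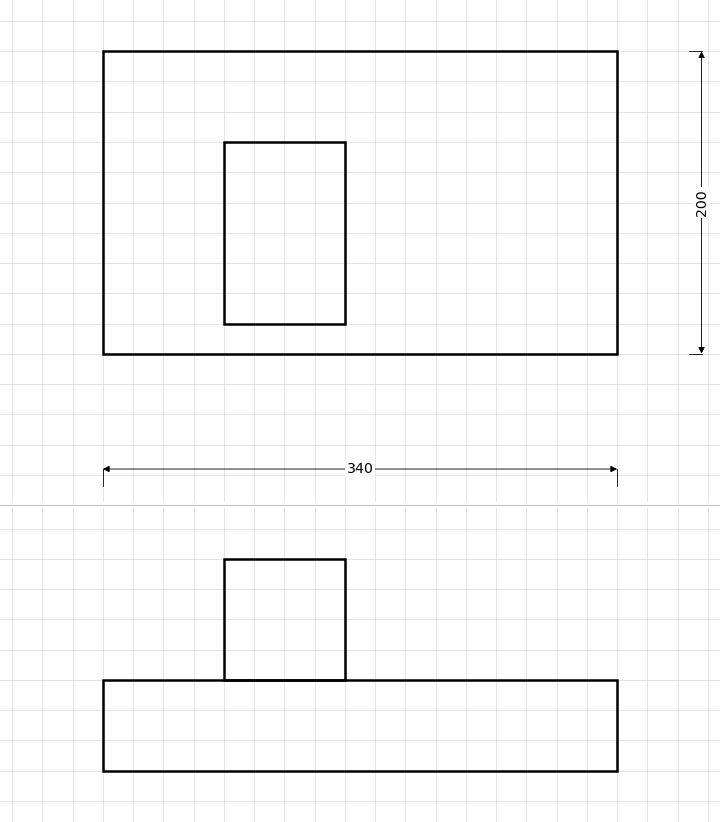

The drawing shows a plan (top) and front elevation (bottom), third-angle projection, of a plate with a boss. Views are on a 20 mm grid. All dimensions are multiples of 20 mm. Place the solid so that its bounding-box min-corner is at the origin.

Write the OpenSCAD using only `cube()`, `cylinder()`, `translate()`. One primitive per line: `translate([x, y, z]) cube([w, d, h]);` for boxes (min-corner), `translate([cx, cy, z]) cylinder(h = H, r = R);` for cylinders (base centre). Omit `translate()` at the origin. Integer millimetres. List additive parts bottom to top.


cube([340, 200, 60]);
translate([80, 20, 60]) cube([80, 120, 80]);


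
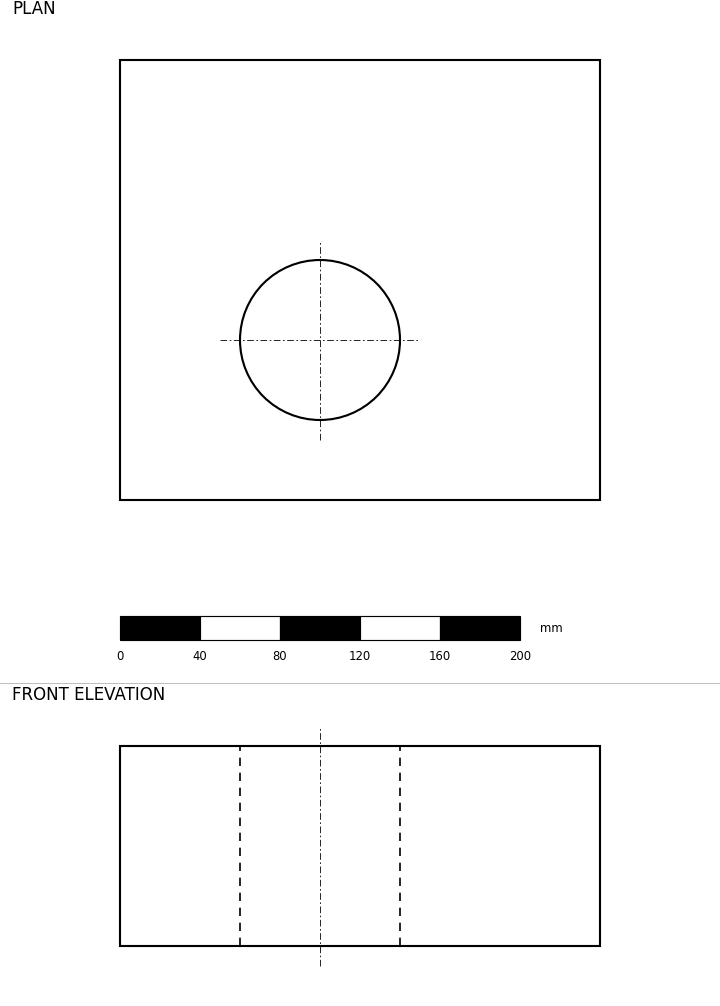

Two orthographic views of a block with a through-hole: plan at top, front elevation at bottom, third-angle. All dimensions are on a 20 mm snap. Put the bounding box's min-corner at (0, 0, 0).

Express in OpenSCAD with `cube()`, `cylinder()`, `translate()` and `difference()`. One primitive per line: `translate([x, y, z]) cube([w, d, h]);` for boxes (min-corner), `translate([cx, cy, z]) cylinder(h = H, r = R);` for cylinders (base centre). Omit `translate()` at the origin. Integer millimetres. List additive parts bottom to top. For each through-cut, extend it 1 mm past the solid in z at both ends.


difference() {
  cube([240, 220, 100]);
  translate([100, 80, -1]) cylinder(h = 102, r = 40);
}
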